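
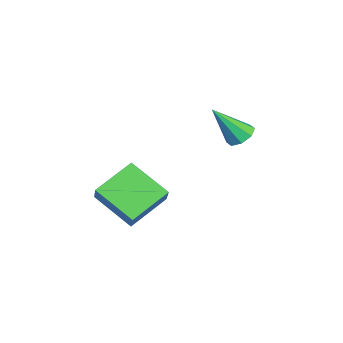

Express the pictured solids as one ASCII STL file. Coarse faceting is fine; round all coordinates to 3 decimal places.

solid 
facet normal -0.094 0.588 -0.803
outer loop
vertex -3.158 2.855 -1.128
vertex -3.641 2.444 -1.372
vertex -3.635 2.993 -0.971
endloop
endfacet
facet normal 0.400 0.544 0.737
outer loop
vertex -3.158 2.855 -1.128
vertex -3.635 2.993 -0.971
vertex -3.459 1.316 0.172
endloop
endfacet
facet normal -0.095 0.588 -0.803
outer loop
vertex -3.635 2.993 -0.971
vertex -3.641 2.444 -1.372
vertex -4.115 2.809 -1.049
endloop
endfacet
facet normal -0.325 0.509 0.797
outer loop
vertex -3.635 2.993 -0.971
vertex -4.115 2.809 -1.049
vertex -3.459 1.316 0.172
endloop
endfacet
facet normal -0.095 0.588 -0.804
outer loop
vertex -4.115 2.809 -1.049
vertex -3.641 2.444 -1.372
vertex -4.318 2.411 -1.316
endloop
endfacet
facet normal -0.841 0.069 0.536
outer loop
vertex -4.115 2.809 -1.049
vertex -4.318 2.411 -1.316
vertex -3.459 1.316 0.172
endloop
endfacet
facet normal -0.095 0.587 -0.804
outer loop
vertex -4.318 2.411 -1.316
vertex -3.641 2.444 -1.372
vertex -4.124 2.032 -1.616
endloop
endfacet
facet normal -0.848 -0.519 0.107
outer loop
vertex -4.318 2.411 -1.316
vertex -4.124 2.032 -1.616
vertex -3.459 1.316 0.172
endloop
endfacet
facet normal -0.094 0.586 -0.805
outer loop
vertex -4.124 2.032 -1.616
vertex -3.641 2.444 -1.372
vertex -3.647 1.894 -1.772
endloop
endfacet
facet normal -0.341 -0.910 -0.237
outer loop
vertex -4.124 2.032 -1.616
vertex -3.647 1.894 -1.772
vertex -3.459 1.316 0.172
endloop
endfacet
facet normal -0.094 0.586 -0.805
outer loop
vertex -3.647 1.894 -1.772
vertex -3.641 2.444 -1.372
vertex -3.166 2.078 -1.694
endloop
endfacet
facet normal 0.383 -0.875 -0.297
outer loop
vertex -3.647 1.894 -1.772
vertex -3.166 2.078 -1.694
vertex -3.459 1.316 0.172
endloop
endfacet
facet normal -0.094 0.586 -0.805
outer loop
vertex -3.166 2.078 -1.694
vertex -3.641 2.444 -1.372
vertex -2.964 2.477 -1.427
endloop
endfacet
facet normal 0.901 -0.433 -0.035
outer loop
vertex -3.166 2.078 -1.694
vertex -2.964 2.477 -1.427
vertex -3.459 1.316 0.172
endloop
endfacet
facet normal -0.094 0.588 -0.804
outer loop
vertex -2.964 2.477 -1.427
vertex -3.641 2.444 -1.372
vertex -3.158 2.855 -1.128
endloop
endfacet
facet normal 0.907 0.155 0.393
outer loop
vertex -2.964 2.477 -1.427
vertex -3.158 2.855 -1.128
vertex -3.459 1.316 0.172
endloop
endfacet
facet normal -0.561 0.693 0.452
outer loop
vertex -0.825 -1.766 -1.65
vertex 0.07 -1.662 -0.699
vertex 0.086 -0.369 -2.66
endloop
endfacet
facet normal -0.683 -0.080 -0.726
outer loop
vertex 1.13 -1.658 -3.501
vertex -0.825 -1.766 -1.65
vertex 0.086 -0.369 -2.66
endloop
endfacet
facet normal -0.561 0.693 0.452
outer loop
vertex 0.086 -0.369 -2.66
vertex 0.07 -1.662 -0.699
vertex 0.981 -0.265 -1.709
endloop
endfacet
facet normal 0.467 0.716 -0.518
outer loop
vertex 0.981 -0.265 -1.709
vertex 1.13 -1.658 -3.501
vertex 0.086 -0.369 -2.66
endloop
endfacet
facet normal -0.467 -0.716 0.518
outer loop
vertex -0.825 -1.766 -1.65
vertex 1.114 -2.951 -1.54
vertex 0.07 -1.662 -0.699
endloop
endfacet
facet normal -0.683 -0.080 -0.726
outer loop
vertex 0.219 -3.055 -2.491
vertex -0.825 -1.766 -1.65
vertex 1.13 -1.658 -3.501
endloop
endfacet
facet normal -0.467 -0.716 0.518
outer loop
vertex 0.219 -3.055 -2.491
vertex 1.114 -2.951 -1.54
vertex -0.825 -1.766 -1.65
endloop
endfacet
facet normal 0.683 0.080 0.726
outer loop
vertex 0.07 -1.662 -0.699
vertex 1.114 -2.951 -1.54
vertex 0.981 -0.265 -1.709
endloop
endfacet
facet normal 0.467 0.716 -0.518
outer loop
vertex 2.025 -1.554 -2.55
vertex 1.13 -1.658 -3.501
vertex 0.981 -0.265 -1.709
endloop
endfacet
facet normal 0.683 0.080 0.726
outer loop
vertex 0.981 -0.265 -1.709
vertex 1.114 -2.951 -1.54
vertex 2.025 -1.554 -2.55
endloop
endfacet
facet normal 0.561 -0.693 -0.452
outer loop
vertex 2.025 -1.554 -2.55
vertex 0.219 -3.055 -2.491
vertex 1.13 -1.658 -3.501
endloop
endfacet
facet normal 0.561 -0.693 -0.452
outer loop
vertex 1.114 -2.951 -1.54
vertex 0.219 -3.055 -2.491
vertex 2.025 -1.554 -2.55
endloop
endfacet

endsolid


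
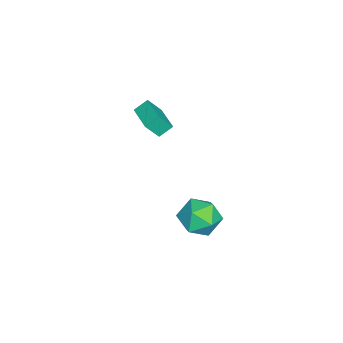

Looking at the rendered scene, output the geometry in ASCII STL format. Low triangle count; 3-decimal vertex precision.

solid 
facet normal 0.133 0.905 0.404
outer loop
vertex 2.179 4.431 0.086
vertex 2.251 3.926 1.194
vertex 3.26 4.076 0.525
endloop
endfacet
facet normal 0.395 0.881 -0.260
outer loop
vertex 2.179 4.431 0.086
vertex 3.26 4.076 0.525
vertex 2.974 3.86 -0.641
endloop
endfacet
facet normal -0.137 0.701 -0.700
outer loop
vertex 2.179 4.431 0.086
vertex 2.974 3.86 -0.641
vertex 1.788 3.577 -0.692
endloop
endfacet
facet normal -0.727 0.613 -0.308
outer loop
vertex 2.179 4.431 0.086
vertex 1.788 3.577 -0.692
vertex 1.342 3.618 0.443
endloop
endfacet
facet normal -0.559 0.740 0.374
outer loop
vertex 2.179 4.431 0.086
vertex 1.342 3.618 0.443
vertex 2.251 3.926 1.194
endloop
endfacet
facet normal 0.887 0.364 -0.285
outer loop
vertex 2.974 3.86 -0.641
vertex 3.26 4.076 0.525
vertex 3.538 3.002 0.017
endloop
endfacet
facet normal 0.463 0.404 0.789
outer loop
vertex 3.26 4.076 0.525
vertex 2.251 3.926 1.194
vertex 3.092 3.043 1.152
endloop
endfacet
facet normal -0.658 0.136 0.741
outer loop
vertex 2.251 3.926 1.194
vertex 1.342 3.618 0.443
vertex 1.906 2.76 1.101
endloop
endfacet
facet normal -0.929 -0.069 -0.363
outer loop
vertex 1.342 3.618 0.443
vertex 1.788 3.577 -0.692
vertex 1.62 2.544 -0.065
endloop
endfacet
facet normal 0.026 0.072 -0.997
outer loop
vertex 1.788 3.577 -0.692
vertex 2.974 3.86 -0.641
vertex 2.629 2.694 -0.734
endloop
endfacet
facet normal 0.727 -0.613 0.308
outer loop
vertex 2.701 2.189 0.374
vertex 3.538 3.002 0.017
vertex 3.092 3.043 1.152
endloop
endfacet
facet normal 0.137 -0.701 0.700
outer loop
vertex 2.701 2.189 0.374
vertex 3.092 3.043 1.152
vertex 1.906 2.76 1.101
endloop
endfacet
facet normal -0.395 -0.881 0.260
outer loop
vertex 2.701 2.189 0.374
vertex 1.906 2.76 1.101
vertex 1.62 2.544 -0.065
endloop
endfacet
facet normal -0.133 -0.905 -0.404
outer loop
vertex 2.701 2.189 0.374
vertex 1.62 2.544 -0.065
vertex 2.629 2.694 -0.734
endloop
endfacet
facet normal 0.559 -0.740 -0.374
outer loop
vertex 2.701 2.189 0.374
vertex 2.629 2.694 -0.734
vertex 3.538 3.002 0.017
endloop
endfacet
facet normal 0.929 0.069 0.363
outer loop
vertex 3.092 3.043 1.152
vertex 3.538 3.002 0.017
vertex 3.26 4.076 0.525
endloop
endfacet
facet normal -0.026 -0.072 0.997
outer loop
vertex 1.906 2.76 1.101
vertex 3.092 3.043 1.152
vertex 2.251 3.926 1.194
endloop
endfacet
facet normal -0.887 -0.364 0.285
outer loop
vertex 1.62 2.544 -0.065
vertex 1.906 2.76 1.101
vertex 1.342 3.618 0.443
endloop
endfacet
facet normal -0.463 -0.404 -0.789
outer loop
vertex 2.629 2.694 -0.734
vertex 1.62 2.544 -0.065
vertex 1.788 3.577 -0.692
endloop
endfacet
facet normal 0.658 -0.136 -0.741
outer loop
vertex 3.538 3.002 0.017
vertex 2.629 2.694 -0.734
vertex 2.974 3.86 -0.641
endloop
endfacet
facet normal -0.845 -0.533 -0.041
outer loop
vertex -4.523 -0.854 2.672
vertex -4.885 -0.202 1.657
vertex -4.095 -1.49 2.111
endloop
endfacet
facet normal 0.287 -0.518 0.806
outer loop
vertex -2.615 -0.558 2.183
vertex -4.523 -0.854 2.672
vertex -4.095 -1.49 2.111
endloop
endfacet
facet normal -0.845 -0.533 -0.041
outer loop
vertex -4.095 -1.49 2.111
vertex -4.885 -0.202 1.657
vertex -4.457 -0.837 1.096
endloop
endfacet
facet normal 0.450 -0.669 -0.591
outer loop
vertex -4.457 -0.837 1.096
vertex -2.615 -0.558 2.183
vertex -4.095 -1.49 2.111
endloop
endfacet
facet normal -0.450 0.670 0.591
outer loop
vertex -4.523 -0.854 2.672
vertex -3.405 0.73 1.729
vertex -4.885 -0.202 1.657
endloop
endfacet
facet normal 0.287 -0.518 0.806
outer loop
vertex -3.043 0.077 2.744
vertex -4.523 -0.854 2.672
vertex -2.615 -0.558 2.183
endloop
endfacet
facet normal -0.450 0.669 0.591
outer loop
vertex -3.043 0.077 2.744
vertex -3.405 0.73 1.729
vertex -4.523 -0.854 2.672
endloop
endfacet
facet normal -0.287 0.518 -0.806
outer loop
vertex -4.885 -0.202 1.657
vertex -3.405 0.73 1.729
vertex -4.457 -0.837 1.096
endloop
endfacet
facet normal 0.450 -0.670 -0.591
outer loop
vertex -2.977 0.094 1.168
vertex -2.615 -0.558 2.183
vertex -4.457 -0.837 1.096
endloop
endfacet
facet normal -0.287 0.518 -0.806
outer loop
vertex -4.457 -0.837 1.096
vertex -3.405 0.73 1.729
vertex -2.977 0.094 1.168
endloop
endfacet
facet normal 0.845 0.533 0.041
outer loop
vertex -2.977 0.094 1.168
vertex -3.043 0.077 2.744
vertex -2.615 -0.558 2.183
endloop
endfacet
facet normal 0.845 0.533 0.041
outer loop
vertex -3.405 0.73 1.729
vertex -3.043 0.077 2.744
vertex -2.977 0.094 1.168
endloop
endfacet

endsolid


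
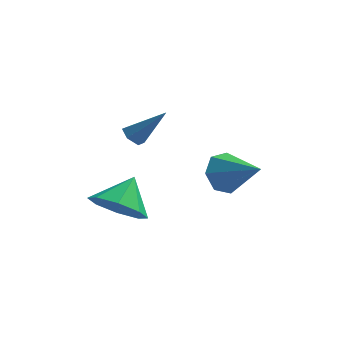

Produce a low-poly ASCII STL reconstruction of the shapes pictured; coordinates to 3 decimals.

solid 
facet normal -0.685 -0.019 -0.728
outer loop
vertex -2.899 -2.028 1.832
vertex -3.26 -2.086 2.173
vertex -3.122 -1.627 2.031
endloop
endfacet
facet normal 0.735 0.582 -0.349
outer loop
vertex -2.899 -2.028 1.832
vertex -3.122 -1.627 2.031
vertex -2.16 -2.054 3.347
endloop
endfacet
facet normal -0.683 -0.021 -0.730
outer loop
vertex -3.122 -1.627 2.031
vertex -3.26 -2.086 2.173
vertex -3.484 -1.686 2.371
endloop
endfacet
facet normal 0.081 0.964 0.254
outer loop
vertex -3.122 -1.627 2.031
vertex -3.484 -1.686 2.371
vertex -2.16 -2.054 3.347
endloop
endfacet
facet normal -0.683 -0.021 -0.730
outer loop
vertex -3.484 -1.686 2.371
vertex -3.26 -2.086 2.173
vertex -3.622 -2.145 2.513
endloop
endfacet
facet normal -0.475 0.387 0.790
outer loop
vertex -3.484 -1.686 2.371
vertex -3.622 -2.145 2.513
vertex -2.16 -2.054 3.347
endloop
endfacet
facet normal -0.683 -0.021 -0.730
outer loop
vertex -3.622 -2.145 2.513
vertex -3.26 -2.086 2.173
vertex -3.398 -2.545 2.315
endloop
endfacet
facet normal -0.379 -0.572 0.727
outer loop
vertex -3.622 -2.145 2.513
vertex -3.398 -2.545 2.315
vertex -2.16 -2.054 3.347
endloop
endfacet
facet normal -0.685 -0.019 -0.728
outer loop
vertex -3.398 -2.545 2.315
vertex -3.26 -2.086 2.173
vertex -3.037 -2.487 1.974
endloop
endfacet
facet normal 0.273 -0.954 0.127
outer loop
vertex -3.398 -2.545 2.315
vertex -3.037 -2.487 1.974
vertex -2.16 -2.054 3.347
endloop
endfacet
facet normal -0.685 -0.019 -0.728
outer loop
vertex -3.037 -2.487 1.974
vertex -3.26 -2.086 2.173
vertex -2.899 -2.028 1.832
endloop
endfacet
facet normal 0.830 -0.377 -0.411
outer loop
vertex -3.037 -2.487 1.974
vertex -2.899 -2.028 1.832
vertex -2.16 -2.054 3.347
endloop
endfacet
facet normal -0.299 -0.693 -0.656
outer loop
vertex -2.438 -4.562 -0.206
vertex -3.449 -4.435 0.121
vertex -2.835 -3.987 -0.632
endloop
endfacet
facet normal 0.844 0.533 -0.067
outer loop
vertex -2.438 -4.562 -0.206
vertex -2.835 -3.987 -0.632
vertex -3.031 -3.465 1.039
endloop
endfacet
facet normal -0.299 -0.693 -0.656
outer loop
vertex -2.835 -3.987 -0.632
vertex -3.449 -4.435 0.121
vertex -3.592 -3.674 -0.618
endloop
endfacet
facet normal 0.367 0.899 -0.238
outer loop
vertex -2.835 -3.987 -0.632
vertex -3.592 -3.674 -0.618
vertex -3.031 -3.465 1.039
endloop
endfacet
facet normal -0.299 -0.693 -0.656
outer loop
vertex -3.592 -3.674 -0.618
vertex -3.449 -4.435 0.121
vertex -4.265 -3.807 -0.171
endloop
endfacet
facet normal -0.224 0.974 -0.047
outer loop
vertex -3.592 -3.674 -0.618
vertex -4.265 -3.807 -0.171
vertex -3.031 -3.465 1.039
endloop
endfacet
facet normal -0.299 -0.693 -0.656
outer loop
vertex -4.265 -3.807 -0.171
vertex -3.449 -4.435 0.121
vertex -4.46 -4.308 0.447
endloop
endfacet
facet normal -0.583 0.711 0.393
outer loop
vertex -4.265 -3.807 -0.171
vertex -4.46 -4.308 0.447
vertex -3.031 -3.465 1.039
endloop
endfacet
facet normal -0.299 -0.693 -0.656
outer loop
vertex -4.46 -4.308 0.447
vertex -3.449 -4.435 0.121
vertex -4.063 -4.883 0.874
endloop
endfacet
facet normal -0.499 0.267 0.824
outer loop
vertex -4.46 -4.308 0.447
vertex -4.063 -4.883 0.874
vertex -3.031 -3.465 1.039
endloop
endfacet
facet normal -0.299 -0.693 -0.656
outer loop
vertex -4.063 -4.883 0.874
vertex -3.449 -4.435 0.121
vertex -3.306 -5.196 0.86
endloop
endfacet
facet normal -0.023 -0.099 0.995
outer loop
vertex -4.063 -4.883 0.874
vertex -3.306 -5.196 0.86
vertex -3.031 -3.465 1.039
endloop
endfacet
facet normal -0.300 -0.693 -0.656
outer loop
vertex -3.306 -5.196 0.86
vertex -3.449 -4.435 0.121
vertex -2.633 -5.063 0.412
endloop
endfacet
facet normal 0.569 -0.174 0.804
outer loop
vertex -3.306 -5.196 0.86
vertex -2.633 -5.063 0.412
vertex -3.031 -3.465 1.039
endloop
endfacet
facet normal -0.299 -0.693 -0.656
outer loop
vertex -2.633 -5.063 0.412
vertex -3.449 -4.435 0.121
vertex -2.438 -4.562 -0.206
endloop
endfacet
facet normal 0.927 0.088 0.364
outer loop
vertex -2.633 -5.063 0.412
vertex -2.438 -4.562 -0.206
vertex -3.031 -3.465 1.039
endloop
endfacet
facet normal -0.722 0.502 -0.475
outer loop
vertex 0.351 -1.322 -0.288
vertex -0.24 -1.626 0.289
vertex 0.242 -0.891 0.333
endloop
endfacet
facet normal 0.913 0.393 -0.113
outer loop
vertex 0.351 -1.322 -0.288
vertex 0.242 -0.891 0.333
vertex 1.04 -2.514 1.131
endloop
endfacet
facet normal -0.723 0.502 -0.475
outer loop
vertex 0.242 -0.891 0.333
vertex -0.24 -1.626 0.289
vertex -0.23 -1.014 0.921
endloop
endfacet
facet normal 0.578 0.571 0.583
outer loop
vertex 0.242 -0.891 0.333
vertex -0.23 -1.014 0.921
vertex 1.04 -2.514 1.131
endloop
endfacet
facet normal -0.723 0.502 -0.475
outer loop
vertex -0.23 -1.014 0.921
vertex -0.24 -1.626 0.289
vertex -0.709 -1.598 1.033
endloop
endfacet
facet normal 0.031 0.164 0.986
outer loop
vertex -0.23 -1.014 0.921
vertex -0.709 -1.598 1.033
vertex 1.04 -2.514 1.131
endloop
endfacet
facet normal -0.723 0.502 -0.475
outer loop
vertex -0.709 -1.598 1.033
vertex -0.24 -1.626 0.289
vertex -0.835 -2.203 0.585
endloop
endfacet
facet normal -0.317 -0.521 0.793
outer loop
vertex -0.709 -1.598 1.033
vertex -0.835 -2.203 0.585
vertex 1.04 -2.514 1.131
endloop
endfacet
facet normal -0.723 0.501 -0.476
outer loop
vertex -0.835 -2.203 0.585
vertex -0.24 -1.626 0.289
vertex -0.512 -2.374 -0.086
endloop
endfacet
facet normal -0.204 -0.968 0.149
outer loop
vertex -0.835 -2.203 0.585
vertex -0.512 -2.374 -0.086
vertex 1.04 -2.514 1.131
endloop
endfacet
facet normal -0.723 0.501 -0.475
outer loop
vertex -0.512 -2.374 -0.086
vertex -0.24 -1.626 0.289
vertex 0.015 -1.982 -0.474
endloop
endfacet
facet normal 0.286 -0.840 -0.461
outer loop
vertex -0.512 -2.374 -0.086
vertex 0.015 -1.982 -0.474
vertex 1.04 -2.514 1.131
endloop
endfacet
facet normal -0.722 0.502 -0.476
outer loop
vertex 0.015 -1.982 -0.474
vertex -0.24 -1.626 0.289
vertex 0.351 -1.322 -0.288
endloop
endfacet
facet normal 0.782 -0.235 -0.577
outer loop
vertex 0.015 -1.982 -0.474
vertex 0.351 -1.322 -0.288
vertex 1.04 -2.514 1.131
endloop
endfacet

endsolid


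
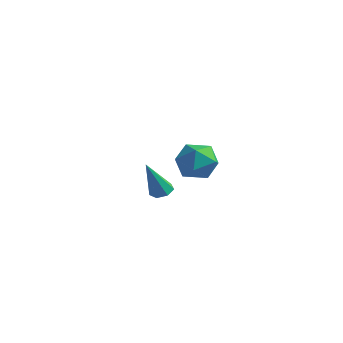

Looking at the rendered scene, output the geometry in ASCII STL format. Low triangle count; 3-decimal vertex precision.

solid 
facet normal -0.773 0.488 -0.406
outer loop
vertex -2.561 3.979 -2.266
vertex -3.319 3.388 -1.533
vertex -2.838 4.441 -1.184
endloop
endfacet
facet normal -0.181 0.887 -0.425
outer loop
vertex -2.561 3.979 -2.266
vertex -2.838 4.441 -1.184
vertex -1.698 4.482 -1.585
endloop
endfacet
facet normal 0.315 0.527 -0.789
outer loop
vertex -2.561 3.979 -2.266
vertex -1.698 4.482 -1.585
vertex -1.475 3.455 -2.182
endloop
endfacet
facet normal 0.032 -0.094 -0.995
outer loop
vertex -2.561 3.979 -2.266
vertex -1.475 3.455 -2.182
vertex -2.476 2.778 -2.15
endloop
endfacet
facet normal -0.641 -0.119 -0.758
outer loop
vertex -2.561 3.979 -2.266
vertex -2.476 2.778 -2.15
vertex -3.319 3.388 -1.533
endloop
endfacet
facet normal 0.051 0.968 0.245
outer loop
vertex -1.698 4.482 -1.585
vertex -2.838 4.441 -1.184
vertex -1.924 4.202 -0.43
endloop
endfacet
facet normal -0.906 0.322 0.275
outer loop
vertex -2.838 4.441 -1.184
vertex -3.319 3.388 -1.533
vertex -2.925 3.525 -0.398
endloop
endfacet
facet normal -0.692 -0.658 -0.295
outer loop
vertex -3.319 3.388 -1.533
vertex -2.476 2.778 -2.15
vertex -2.702 2.498 -0.995
endloop
endfacet
facet normal 0.397 -0.619 -0.678
outer loop
vertex -2.476 2.778 -2.15
vertex -1.475 3.455 -2.182
vertex -1.562 2.539 -1.396
endloop
endfacet
facet normal 0.856 0.386 -0.344
outer loop
vertex -1.475 3.455 -2.182
vertex -1.698 4.482 -1.585
vertex -1.081 3.592 -1.047
endloop
endfacet
facet normal -0.032 0.094 0.995
outer loop
vertex -1.839 3.001 -0.314
vertex -1.924 4.202 -0.43
vertex -2.925 3.525 -0.398
endloop
endfacet
facet normal -0.315 -0.527 0.789
outer loop
vertex -1.839 3.001 -0.314
vertex -2.925 3.525 -0.398
vertex -2.702 2.498 -0.995
endloop
endfacet
facet normal 0.181 -0.887 0.425
outer loop
vertex -1.839 3.001 -0.314
vertex -2.702 2.498 -0.995
vertex -1.562 2.539 -1.396
endloop
endfacet
facet normal 0.773 -0.488 0.406
outer loop
vertex -1.839 3.001 -0.314
vertex -1.562 2.539 -1.396
vertex -1.081 3.592 -1.047
endloop
endfacet
facet normal 0.641 0.119 0.758
outer loop
vertex -1.839 3.001 -0.314
vertex -1.081 3.592 -1.047
vertex -1.924 4.202 -0.43
endloop
endfacet
facet normal -0.397 0.619 0.678
outer loop
vertex -2.925 3.525 -0.398
vertex -1.924 4.202 -0.43
vertex -2.838 4.441 -1.184
endloop
endfacet
facet normal -0.856 -0.386 0.344
outer loop
vertex -2.702 2.498 -0.995
vertex -2.925 3.525 -0.398
vertex -3.319 3.388 -1.533
endloop
endfacet
facet normal -0.051 -0.968 -0.245
outer loop
vertex -1.562 2.539 -1.396
vertex -2.702 2.498 -0.995
vertex -2.476 2.778 -2.15
endloop
endfacet
facet normal 0.906 -0.322 -0.275
outer loop
vertex -1.081 3.592 -1.047
vertex -1.562 2.539 -1.396
vertex -1.475 3.455 -2.182
endloop
endfacet
facet normal 0.692 0.658 0.295
outer loop
vertex -1.924 4.202 -0.43
vertex -1.081 3.592 -1.047
vertex -1.698 4.482 -1.585
endloop
endfacet
facet normal 0.057 0.430 -0.901
outer loop
vertex 1.396 -2.53 -0.439
vertex 0.849 -2.319 -0.373
vertex 1.361 -2.069 -0.221
endloop
endfacet
facet normal 0.950 -0.072 0.305
outer loop
vertex 1.396 -2.53 -0.439
vertex 1.361 -2.069 -0.221
vertex 0.731 -3.201 1.473
endloop
endfacet
facet normal 0.057 0.430 -0.901
outer loop
vertex 1.361 -2.069 -0.221
vertex 0.849 -2.319 -0.373
vertex 0.941 -1.795 -0.117
endloop
endfacet
facet normal 0.537 0.596 0.598
outer loop
vertex 1.361 -2.069 -0.221
vertex 0.941 -1.795 -0.117
vertex 0.731 -3.201 1.473
endloop
endfacet
facet normal 0.058 0.430 -0.901
outer loop
vertex 0.941 -1.795 -0.117
vertex 0.849 -2.319 -0.373
vertex 0.452 -1.916 -0.206
endloop
endfacet
facet normal -0.293 0.735 0.611
outer loop
vertex 0.941 -1.795 -0.117
vertex 0.452 -1.916 -0.206
vertex 0.731 -3.201 1.473
endloop
endfacet
facet normal 0.058 0.431 -0.901
outer loop
vertex 0.452 -1.916 -0.206
vertex 0.849 -2.319 -0.373
vertex 0.262 -2.34 -0.421
endloop
endfacet
facet normal -0.912 0.239 0.334
outer loop
vertex 0.452 -1.916 -0.206
vertex 0.262 -2.34 -0.421
vertex 0.731 -3.201 1.473
endloop
endfacet
facet normal 0.058 0.431 -0.900
outer loop
vertex 0.262 -2.34 -0.421
vertex 0.849 -2.319 -0.373
vertex 0.514 -2.748 -0.6
endloop
endfacet
facet normal -0.855 -0.518 -0.024
outer loop
vertex 0.262 -2.34 -0.421
vertex 0.514 -2.748 -0.6
vertex 0.731 -3.201 1.473
endloop
endfacet
facet normal 0.058 0.431 -0.900
outer loop
vertex 0.514 -2.748 -0.6
vertex 0.849 -2.319 -0.373
vertex 1.019 -2.833 -0.608
endloop
endfacet
facet normal -0.166 -0.967 -0.194
outer loop
vertex 0.514 -2.748 -0.6
vertex 1.019 -2.833 -0.608
vertex 0.731 -3.201 1.473
endloop
endfacet
facet normal 0.058 0.431 -0.901
outer loop
vertex 1.019 -2.833 -0.608
vertex 0.849 -2.319 -0.373
vertex 1.396 -2.53 -0.439
endloop
endfacet
facet normal 0.639 -0.768 -0.047
outer loop
vertex 1.019 -2.833 -0.608
vertex 1.396 -2.53 -0.439
vertex 0.731 -3.201 1.473
endloop
endfacet

endsolid


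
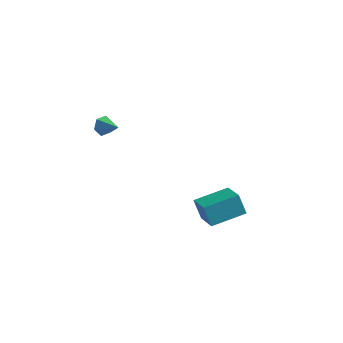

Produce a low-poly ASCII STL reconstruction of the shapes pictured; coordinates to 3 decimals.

solid 
facet normal -0.779 -0.605 -0.164
outer loop
vertex 2.668 -1.734 -2.574
vertex 1.867 -0.477 -3.412
vertex 3.131 -2.073 -3.524
endloop
endfacet
facet normal 0.468 -0.735 0.490
outer loop
vertex 4.533 -0.983 -3.228
vertex 2.668 -1.734 -2.574
vertex 3.131 -2.073 -3.524
endloop
endfacet
facet normal -0.779 -0.605 -0.164
outer loop
vertex 3.131 -2.073 -3.524
vertex 1.867 -0.477 -3.412
vertex 2.331 -0.816 -4.362
endloop
endfacet
facet normal 0.418 -0.305 -0.856
outer loop
vertex 2.331 -0.816 -4.362
vertex 4.533 -0.983 -3.228
vertex 3.131 -2.073 -3.524
endloop
endfacet
facet normal -0.418 0.305 0.856
outer loop
vertex 2.668 -1.734 -2.574
vertex 3.269 0.613 -3.116
vertex 1.867 -0.477 -3.412
endloop
endfacet
facet normal 0.468 -0.735 0.491
outer loop
vertex 4.069 -0.644 -2.278
vertex 2.668 -1.734 -2.574
vertex 4.533 -0.983 -3.228
endloop
endfacet
facet normal -0.418 0.305 0.856
outer loop
vertex 4.069 -0.644 -2.278
vertex 3.269 0.613 -3.116
vertex 2.668 -1.734 -2.574
endloop
endfacet
facet normal -0.468 0.735 -0.491
outer loop
vertex 1.867 -0.477 -3.412
vertex 3.269 0.613 -3.116
vertex 2.331 -0.816 -4.362
endloop
endfacet
facet normal 0.418 -0.304 -0.856
outer loop
vertex 3.732 0.274 -4.066
vertex 4.533 -0.983 -3.228
vertex 2.331 -0.816 -4.362
endloop
endfacet
facet normal -0.468 0.735 -0.490
outer loop
vertex 2.331 -0.816 -4.362
vertex 3.269 0.613 -3.116
vertex 3.732 0.274 -4.066
endloop
endfacet
facet normal 0.779 0.606 0.164
outer loop
vertex 3.732 0.274 -4.066
vertex 4.069 -0.644 -2.278
vertex 4.533 -0.983 -3.228
endloop
endfacet
facet normal 0.779 0.605 0.164
outer loop
vertex 3.269 0.613 -3.116
vertex 4.069 -0.644 -2.278
vertex 3.732 0.274 -4.066
endloop
endfacet
facet normal -0.782 0.430 -0.452
outer loop
vertex -1.613 -2.136 2.428
vertex -1.912 -2.198 2.886
vertex -1.616 -1.74 2.81
endloop
endfacet
facet normal 0.886 0.325 -0.330
outer loop
vertex -1.613 -2.136 2.428
vertex -1.616 -1.74 2.81
vertex -1.068 -2.662 3.374
endloop
endfacet
facet normal -0.782 0.430 -0.452
outer loop
vertex -1.616 -1.74 2.81
vertex -1.912 -2.198 2.886
vertex -1.915 -1.802 3.268
endloop
endfacet
facet normal 0.596 0.646 0.477
outer loop
vertex -1.616 -1.74 2.81
vertex -1.915 -1.802 3.268
vertex -1.068 -2.662 3.374
endloop
endfacet
facet normal -0.781 0.431 -0.453
outer loop
vertex -1.915 -1.802 3.268
vertex -1.912 -2.198 2.886
vertex -2.211 -2.26 3.343
endloop
endfacet
facet normal 0.025 0.146 0.989
outer loop
vertex -1.915 -1.802 3.268
vertex -2.211 -2.26 3.343
vertex -1.068 -2.662 3.374
endloop
endfacet
facet normal -0.781 0.430 -0.453
outer loop
vertex -2.211 -2.26 3.343
vertex -1.912 -2.198 2.886
vertex -2.207 -2.655 2.961
endloop
endfacet
facet normal -0.256 -0.673 0.694
outer loop
vertex -2.211 -2.26 3.343
vertex -2.207 -2.655 2.961
vertex -1.068 -2.662 3.374
endloop
endfacet
facet normal -0.781 0.430 -0.453
outer loop
vertex -2.207 -2.655 2.961
vertex -1.912 -2.198 2.886
vertex -1.908 -2.593 2.504
endloop
endfacet
facet normal 0.035 -0.993 -0.112
outer loop
vertex -2.207 -2.655 2.961
vertex -1.908 -2.593 2.504
vertex -1.068 -2.662 3.374
endloop
endfacet
facet normal -0.782 0.429 -0.452
outer loop
vertex -1.908 -2.593 2.504
vertex -1.912 -2.198 2.886
vertex -1.613 -2.136 2.428
endloop
endfacet
facet normal 0.605 -0.494 -0.624
outer loop
vertex -1.908 -2.593 2.504
vertex -1.613 -2.136 2.428
vertex -1.068 -2.662 3.374
endloop
endfacet

endsolid


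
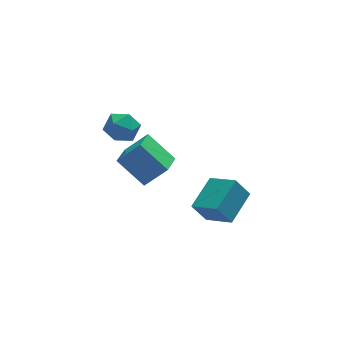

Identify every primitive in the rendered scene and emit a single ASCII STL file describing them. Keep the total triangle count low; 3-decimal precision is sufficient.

solid 
facet normal -0.504 0.595 0.627
outer loop
vertex -3.546 0.562 1.77
vertex -2.696 1.772 1.305
vertex -4.727 0.903 0.497
endloop
endfacet
facet normal -0.549 -0.780 0.300
outer loop
vertex -3.664 -0.352 -0.825
vertex -3.546 0.562 1.77
vertex -4.727 0.903 0.497
endloop
endfacet
facet normal -0.504 0.595 0.627
outer loop
vertex -4.727 0.903 0.497
vertex -2.696 1.772 1.305
vertex -3.877 2.113 0.032
endloop
endfacet
facet normal -0.667 0.192 -0.719
outer loop
vertex -3.877 2.113 0.032
vertex -3.664 -0.352 -0.825
vertex -4.727 0.903 0.497
endloop
endfacet
facet normal 0.667 -0.192 0.719
outer loop
vertex -3.546 0.562 1.77
vertex -1.633 0.517 -0.017
vertex -2.696 1.772 1.305
endloop
endfacet
facet normal -0.549 -0.780 0.300
outer loop
vertex -2.483 -0.693 0.448
vertex -3.546 0.562 1.77
vertex -3.664 -0.352 -0.825
endloop
endfacet
facet normal 0.667 -0.192 0.719
outer loop
vertex -2.483 -0.693 0.448
vertex -1.633 0.517 -0.017
vertex -3.546 0.562 1.77
endloop
endfacet
facet normal 0.549 0.780 -0.300
outer loop
vertex -2.696 1.772 1.305
vertex -1.633 0.517 -0.017
vertex -3.877 2.113 0.032
endloop
endfacet
facet normal -0.667 0.192 -0.719
outer loop
vertex -2.814 0.858 -1.29
vertex -3.664 -0.352 -0.825
vertex -3.877 2.113 0.032
endloop
endfacet
facet normal 0.549 0.780 -0.300
outer loop
vertex -3.877 2.113 0.032
vertex -1.633 0.517 -0.017
vertex -2.814 0.858 -1.29
endloop
endfacet
facet normal 0.504 -0.595 -0.627
outer loop
vertex -2.814 0.858 -1.29
vertex -2.483 -0.693 0.448
vertex -3.664 -0.352 -0.825
endloop
endfacet
facet normal 0.504 -0.595 -0.627
outer loop
vertex -1.633 0.517 -0.017
vertex -2.483 -0.693 0.448
vertex -2.814 0.858 -1.29
endloop
endfacet
facet normal -0.515 0.187 0.837
outer loop
vertex -1.095 -4.164 -0.038
vertex 0.416 -2.852 0.6
vertex -1.952 -2.769 -0.877
endloop
endfacet
facet normal -0.719 -0.625 -0.304
outer loop
vertex -1.236 -3.028 -2.04
vertex -1.095 -4.164 -0.038
vertex -1.952 -2.769 -0.877
endloop
endfacet
facet normal -0.515 0.187 0.837
outer loop
vertex -1.952 -2.769 -0.877
vertex 0.416 -2.852 0.6
vertex -0.441 -1.457 -0.239
endloop
endfacet
facet normal -0.466 0.758 -0.456
outer loop
vertex -0.441 -1.457 -0.239
vertex -1.236 -3.028 -2.04
vertex -1.952 -2.769 -0.877
endloop
endfacet
facet normal 0.466 -0.758 0.456
outer loop
vertex -1.095 -4.164 -0.038
vertex 1.132 -3.111 -0.563
vertex 0.416 -2.852 0.6
endloop
endfacet
facet normal -0.719 -0.625 -0.304
outer loop
vertex -0.379 -4.423 -1.201
vertex -1.095 -4.164 -0.038
vertex -1.236 -3.028 -2.04
endloop
endfacet
facet normal 0.466 -0.758 0.456
outer loop
vertex -0.379 -4.423 -1.201
vertex 1.132 -3.111 -0.563
vertex -1.095 -4.164 -0.038
endloop
endfacet
facet normal 0.719 0.625 0.304
outer loop
vertex 0.416 -2.852 0.6
vertex 1.132 -3.111 -0.563
vertex -0.441 -1.457 -0.239
endloop
endfacet
facet normal -0.466 0.758 -0.456
outer loop
vertex 0.275 -1.716 -1.402
vertex -1.236 -3.028 -2.04
vertex -0.441 -1.457 -0.239
endloop
endfacet
facet normal 0.719 0.625 0.304
outer loop
vertex -0.441 -1.457 -0.239
vertex 1.132 -3.111 -0.563
vertex 0.275 -1.716 -1.402
endloop
endfacet
facet normal 0.515 -0.187 -0.837
outer loop
vertex 0.275 -1.716 -1.402
vertex -0.379 -4.423 -1.201
vertex -1.236 -3.028 -2.04
endloop
endfacet
facet normal 0.515 -0.187 -0.837
outer loop
vertex 1.132 -3.111 -0.563
vertex -0.379 -4.423 -1.201
vertex 0.275 -1.716 -1.402
endloop
endfacet
facet normal -0.192 0.195 0.962
outer loop
vertex -3.945 4.152 1.342
vertex -4.152 3.102 1.513
vertex -3.146 3.483 1.637
endloop
endfacet
facet normal 0.288 0.653 0.701
outer loop
vertex -3.945 4.152 1.342
vertex -3.146 3.483 1.637
vertex -2.973 4.229 0.871
endloop
endfacet
facet normal -0.008 0.989 0.145
outer loop
vertex -3.945 4.152 1.342
vertex -2.973 4.229 0.871
vertex -3.872 4.309 0.273
endloop
endfacet
facet normal -0.671 0.739 0.063
outer loop
vertex -3.945 4.152 1.342
vertex -3.872 4.309 0.273
vertex -4.601 3.613 0.67
endloop
endfacet
facet normal -0.785 0.247 0.568
outer loop
vertex -3.945 4.152 1.342
vertex -4.601 3.613 0.67
vertex -4.152 3.102 1.513
endloop
endfacet
facet normal 0.844 0.276 0.460
outer loop
vertex -2.973 4.229 0.871
vertex -3.146 3.483 1.637
vertex -2.579 3.227 0.75
endloop
endfacet
facet normal 0.068 -0.466 0.882
outer loop
vertex -3.146 3.483 1.637
vertex -4.152 3.102 1.513
vertex -3.308 2.531 1.147
endloop
endfacet
facet normal -0.892 -0.380 0.245
outer loop
vertex -4.152 3.102 1.513
vertex -4.601 3.613 0.67
vertex -4.207 2.611 0.549
endloop
endfacet
facet normal -0.708 0.415 -0.572
outer loop
vertex -4.601 3.613 0.67
vertex -3.872 4.309 0.273
vertex -4.034 3.357 -0.217
endloop
endfacet
facet normal 0.365 0.821 -0.439
outer loop
vertex -3.872 4.309 0.273
vertex -2.973 4.229 0.871
vertex -3.028 3.738 -0.093
endloop
endfacet
facet normal 0.671 -0.739 -0.063
outer loop
vertex -3.235 2.688 0.078
vertex -2.579 3.227 0.75
vertex -3.308 2.531 1.147
endloop
endfacet
facet normal 0.008 -0.989 -0.145
outer loop
vertex -3.235 2.688 0.078
vertex -3.308 2.531 1.147
vertex -4.207 2.611 0.549
endloop
endfacet
facet normal -0.288 -0.653 -0.701
outer loop
vertex -3.235 2.688 0.078
vertex -4.207 2.611 0.549
vertex -4.034 3.357 -0.217
endloop
endfacet
facet normal 0.192 -0.195 -0.962
outer loop
vertex -3.235 2.688 0.078
vertex -4.034 3.357 -0.217
vertex -3.028 3.738 -0.093
endloop
endfacet
facet normal 0.785 -0.247 -0.568
outer loop
vertex -3.235 2.688 0.078
vertex -3.028 3.738 -0.093
vertex -2.579 3.227 0.75
endloop
endfacet
facet normal 0.708 -0.415 0.572
outer loop
vertex -3.308 2.531 1.147
vertex -2.579 3.227 0.75
vertex -3.146 3.483 1.637
endloop
endfacet
facet normal -0.365 -0.821 0.439
outer loop
vertex -4.207 2.611 0.549
vertex -3.308 2.531 1.147
vertex -4.152 3.102 1.513
endloop
endfacet
facet normal -0.844 -0.276 -0.460
outer loop
vertex -4.034 3.357 -0.217
vertex -4.207 2.611 0.549
vertex -4.601 3.613 0.67
endloop
endfacet
facet normal -0.068 0.466 -0.882
outer loop
vertex -3.028 3.738 -0.093
vertex -4.034 3.357 -0.217
vertex -3.872 4.309 0.273
endloop
endfacet
facet normal 0.892 0.380 -0.245
outer loop
vertex -2.579 3.227 0.75
vertex -3.028 3.738 -0.093
vertex -2.973 4.229 0.871
endloop
endfacet

endsolid


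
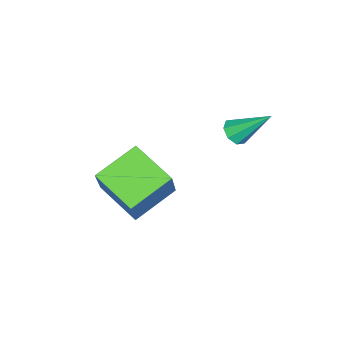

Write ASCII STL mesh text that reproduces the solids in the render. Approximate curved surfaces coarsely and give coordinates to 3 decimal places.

solid 
facet normal -0.494 -0.189 -0.849
outer loop
vertex -2.095 -2.378 -3.207
vertex -3.666 -1.608 -2.465
vertex -1.576 -0.661 -3.891
endloop
endfacet
facet normal 0.827 -0.405 -0.390
outer loop
vertex -0.614 -0.292 -2.235
vertex -2.095 -2.378 -3.207
vertex -1.576 -0.661 -3.891
endloop
endfacet
facet normal -0.494 -0.189 -0.849
outer loop
vertex -1.576 -0.661 -3.891
vertex -3.666 -1.608 -2.465
vertex -3.147 0.109 -3.149
endloop
endfacet
facet normal 0.270 0.894 -0.356
outer loop
vertex -3.147 0.109 -3.149
vertex -0.614 -0.292 -2.235
vertex -1.576 -0.661 -3.891
endloop
endfacet
facet normal -0.270 -0.894 0.356
outer loop
vertex -2.095 -2.378 -3.207
vertex -2.704 -1.239 -0.809
vertex -3.666 -1.608 -2.465
endloop
endfacet
facet normal 0.827 -0.405 -0.390
outer loop
vertex -1.133 -2.009 -1.551
vertex -2.095 -2.378 -3.207
vertex -0.614 -0.292 -2.235
endloop
endfacet
facet normal -0.270 -0.894 0.356
outer loop
vertex -1.133 -2.009 -1.551
vertex -2.704 -1.239 -0.809
vertex -2.095 -2.378 -3.207
endloop
endfacet
facet normal -0.827 0.405 0.390
outer loop
vertex -3.666 -1.608 -2.465
vertex -2.704 -1.239 -0.809
vertex -3.147 0.109 -3.149
endloop
endfacet
facet normal 0.270 0.894 -0.356
outer loop
vertex -2.185 0.478 -1.493
vertex -0.614 -0.292 -2.235
vertex -3.147 0.109 -3.149
endloop
endfacet
facet normal -0.827 0.405 0.390
outer loop
vertex -3.147 0.109 -3.149
vertex -2.704 -1.239 -0.809
vertex -2.185 0.478 -1.493
endloop
endfacet
facet normal 0.494 0.189 0.849
outer loop
vertex -2.185 0.478 -1.493
vertex -1.133 -2.009 -1.551
vertex -0.614 -0.292 -2.235
endloop
endfacet
facet normal 0.494 0.189 0.849
outer loop
vertex -2.704 -1.239 -0.809
vertex -1.133 -2.009 -1.551
vertex -2.185 0.478 -1.493
endloop
endfacet
facet normal 0.124 -0.709 -0.695
outer loop
vertex -3.031 2.19 0.815
vertex -3.591 2.196 0.709
vertex -3.139 2.476 0.504
endloop
endfacet
facet normal 0.885 0.452 0.109
outer loop
vertex -3.031 2.19 0.815
vertex -3.139 2.476 0.504
vertex -3.809 3.444 1.931
endloop
endfacet
facet normal 0.124 -0.709 -0.695
outer loop
vertex -3.139 2.476 0.504
vertex -3.591 2.196 0.709
vertex -3.512 2.598 0.313
endloop
endfacet
facet normal 0.448 0.823 -0.348
outer loop
vertex -3.139 2.476 0.504
vertex -3.512 2.598 0.313
vertex -3.809 3.444 1.931
endloop
endfacet
facet normal 0.123 -0.709 -0.695
outer loop
vertex -3.512 2.598 0.313
vertex -3.591 2.196 0.709
vertex -3.931 2.485 0.354
endloop
endfacet
facet normal -0.272 0.831 -0.485
outer loop
vertex -3.512 2.598 0.313
vertex -3.931 2.485 0.354
vertex -3.809 3.444 1.931
endloop
endfacet
facet normal 0.124 -0.708 -0.695
outer loop
vertex -3.931 2.485 0.354
vertex -3.591 2.196 0.709
vertex -4.151 2.202 0.603
endloop
endfacet
facet normal -0.854 0.471 -0.220
outer loop
vertex -3.931 2.485 0.354
vertex -4.151 2.202 0.603
vertex -3.809 3.444 1.931
endloop
endfacet
facet normal 0.124 -0.709 -0.695
outer loop
vertex -4.151 2.202 0.603
vertex -3.591 2.196 0.709
vertex -4.043 1.916 0.914
endloop
endfacet
facet normal -0.956 -0.046 0.289
outer loop
vertex -4.151 2.202 0.603
vertex -4.043 1.916 0.914
vertex -3.809 3.444 1.931
endloop
endfacet
facet normal 0.124 -0.709 -0.694
outer loop
vertex -4.043 1.916 0.914
vertex -3.591 2.196 0.709
vertex -3.671 1.794 1.105
endloop
endfacet
facet normal -0.520 -0.417 0.746
outer loop
vertex -4.043 1.916 0.914
vertex -3.671 1.794 1.105
vertex -3.809 3.444 1.931
endloop
endfacet
facet normal 0.125 -0.709 -0.694
outer loop
vertex -3.671 1.794 1.105
vertex -3.591 2.196 0.709
vertex -3.251 1.908 1.064
endloop
endfacet
facet normal 0.201 -0.425 0.883
outer loop
vertex -3.671 1.794 1.105
vertex -3.251 1.908 1.064
vertex -3.809 3.444 1.931
endloop
endfacet
facet normal 0.124 -0.709 -0.694
outer loop
vertex -3.251 1.908 1.064
vertex -3.591 2.196 0.709
vertex -3.031 2.19 0.815
endloop
endfacet
facet normal 0.783 -0.065 0.619
outer loop
vertex -3.251 1.908 1.064
vertex -3.031 2.19 0.815
vertex -3.809 3.444 1.931
endloop
endfacet

endsolid


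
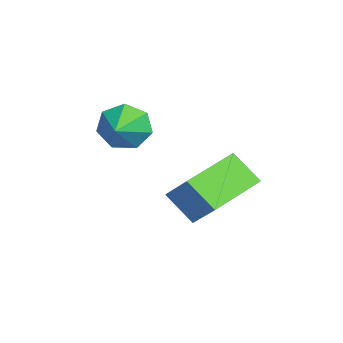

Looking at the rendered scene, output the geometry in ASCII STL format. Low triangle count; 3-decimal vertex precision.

solid 
facet normal -0.733 0.655 0.183
outer loop
vertex 0.888 -1.055 -0.987
vertex 1.31 -0.37 -1.751
vertex 0.194 -1.591 -1.85
endloop
endfacet
facet normal -0.379 -0.618 0.689
outer loop
vertex 1.47 -2.73 -2.169
vertex 0.888 -1.055 -0.987
vertex 0.194 -1.591 -1.85
endloop
endfacet
facet normal -0.733 0.655 0.183
outer loop
vertex 0.194 -1.591 -1.85
vertex 1.31 -0.37 -1.751
vertex 0.616 -0.905 -2.615
endloop
endfacet
facet normal -0.564 -0.435 -0.702
outer loop
vertex 0.616 -0.905 -2.615
vertex 1.47 -2.73 -2.169
vertex 0.194 -1.591 -1.85
endloop
endfacet
facet normal 0.564 0.435 0.702
outer loop
vertex 0.888 -1.055 -0.987
vertex 2.586 -1.509 -2.07
vertex 1.31 -0.37 -1.751
endloop
endfacet
facet normal -0.380 -0.618 0.688
outer loop
vertex 2.164 -2.195 -1.305
vertex 0.888 -1.055 -0.987
vertex 1.47 -2.73 -2.169
endloop
endfacet
facet normal 0.564 0.436 0.702
outer loop
vertex 2.164 -2.195 -1.305
vertex 2.586 -1.509 -2.07
vertex 0.888 -1.055 -0.987
endloop
endfacet
facet normal 0.380 0.618 -0.688
outer loop
vertex 1.31 -0.37 -1.751
vertex 2.586 -1.509 -2.07
vertex 0.616 -0.905 -2.615
endloop
endfacet
facet normal -0.564 -0.435 -0.702
outer loop
vertex 1.892 -2.045 -2.933
vertex 1.47 -2.73 -2.169
vertex 0.616 -0.905 -2.615
endloop
endfacet
facet normal 0.380 0.617 -0.689
outer loop
vertex 0.616 -0.905 -2.615
vertex 2.586 -1.509 -2.07
vertex 1.892 -2.045 -2.933
endloop
endfacet
facet normal 0.733 -0.655 -0.183
outer loop
vertex 1.892 -2.045 -2.933
vertex 2.164 -2.195 -1.305
vertex 1.47 -2.73 -2.169
endloop
endfacet
facet normal 0.733 -0.655 -0.183
outer loop
vertex 2.586 -1.509 -2.07
vertex 2.164 -2.195 -1.305
vertex 1.892 -2.045 -2.933
endloop
endfacet
facet normal -0.931 0.180 -0.318
outer loop
vertex -0.866 -3.524 -1.741
vertex -1.147 -3.852 -1.104
vertex -0.964 -3.114 -1.222
endloop
endfacet
facet normal 0.782 0.552 -0.288
outer loop
vertex -0.866 -3.524 -1.741
vertex -0.964 -3.114 -1.222
vertex -0.133 -4.048 -0.756
endloop
endfacet
facet normal -0.930 0.179 -0.320
outer loop
vertex -0.964 -3.114 -1.222
vertex -1.147 -3.852 -1.104
vertex -1.201 -3.26 -0.615
endloop
endfacet
facet normal 0.578 0.713 0.397
outer loop
vertex -0.964 -3.114 -1.222
vertex -1.201 -3.26 -0.615
vertex -0.133 -4.048 -0.756
endloop
endfacet
facet normal -0.930 0.179 -0.320
outer loop
vertex -1.201 -3.26 -0.615
vertex -1.147 -3.852 -1.104
vertex -1.397 -3.852 -0.376
endloop
endfacet
facet normal 0.315 0.264 0.912
outer loop
vertex -1.201 -3.26 -0.615
vertex -1.397 -3.852 -0.376
vertex -0.133 -4.048 -0.756
endloop
endfacet
facet normal -0.930 0.179 -0.320
outer loop
vertex -1.397 -3.852 -0.376
vertex -1.147 -3.852 -1.104
vertex -1.405 -4.444 -0.685
endloop
endfacet
facet normal 0.191 -0.456 0.869
outer loop
vertex -1.397 -3.852 -0.376
vertex -1.405 -4.444 -0.685
vertex -0.133 -4.048 -0.756
endloop
endfacet
facet normal -0.930 0.179 -0.320
outer loop
vertex -1.405 -4.444 -0.685
vertex -1.147 -3.852 -1.104
vertex -1.219 -4.591 -1.309
endloop
endfacet
facet normal 0.299 -0.905 0.302
outer loop
vertex -1.405 -4.444 -0.685
vertex -1.219 -4.591 -1.309
vertex -0.133 -4.048 -0.756
endloop
endfacet
facet normal -0.931 0.179 -0.318
outer loop
vertex -1.219 -4.591 -1.309
vertex -1.147 -3.852 -1.104
vertex -0.979 -4.181 -1.78
endloop
endfacet
facet normal 0.558 -0.745 -0.364
outer loop
vertex -1.219 -4.591 -1.309
vertex -0.979 -4.181 -1.78
vertex -0.133 -4.048 -0.756
endloop
endfacet
facet normal -0.931 0.179 -0.318
outer loop
vertex -0.979 -4.181 -1.78
vertex -1.147 -3.852 -1.104
vertex -0.866 -3.524 -1.741
endloop
endfacet
facet normal 0.773 -0.096 -0.627
outer loop
vertex -0.979 -4.181 -1.78
vertex -0.866 -3.524 -1.741
vertex -0.133 -4.048 -0.756
endloop
endfacet

endsolid


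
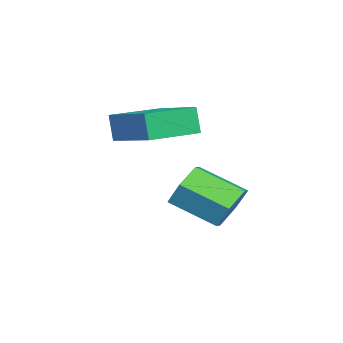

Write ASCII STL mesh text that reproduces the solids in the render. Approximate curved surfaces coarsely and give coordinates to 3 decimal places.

solid 
facet normal 0.126 0.879 -0.459
outer loop
vertex 1.556 -0.279 -2.878
vertex 0.844 0.096 -2.355
vertex 1.747 0.135 -2.033
endloop
endfacet
facet normal 0.972 -0.202 -0.121
outer loop
vertex 1.556 -0.279 -2.878
vertex 1.747 0.135 -2.033
vertex 1.329 -1.871 -2.048
endloop
endfacet
facet normal 0.972 -0.202 -0.121
outer loop
vertex 1.329 -1.871 -2.048
vertex 1.747 0.135 -2.033
vertex 1.52 -1.457 -1.203
endloop
endfacet
facet normal -0.126 -0.879 0.459
outer loop
vertex 1.329 -1.871 -2.048
vertex 1.52 -1.457 -1.203
vertex 0.616 -1.496 -1.525
endloop
endfacet
facet normal 0.126 0.879 -0.459
outer loop
vertex 1.747 0.135 -2.033
vertex 0.844 0.096 -2.355
vertex 1.035 0.51 -1.51
endloop
endfacet
facet normal 0.659 0.272 0.702
outer loop
vertex 1.747 0.135 -2.033
vertex 1.035 0.51 -1.51
vertex 1.52 -1.457 -1.203
endloop
endfacet
facet normal 0.658 0.272 0.702
outer loop
vertex 1.52 -1.457 -1.203
vertex 1.035 0.51 -1.51
vertex 0.807 -1.083 -0.68
endloop
endfacet
facet normal -0.125 -0.880 0.458
outer loop
vertex 1.52 -1.457 -1.203
vertex 0.807 -1.083 -0.68
vertex 0.616 -1.496 -1.525
endloop
endfacet
facet normal 0.126 0.879 -0.459
outer loop
vertex 1.035 0.51 -1.51
vertex 0.844 0.096 -2.355
vertex 0.131 0.471 -1.832
endloop
endfacet
facet normal -0.314 0.474 0.823
outer loop
vertex 1.035 0.51 -1.51
vertex 0.131 0.471 -1.832
vertex 0.807 -1.083 -0.68
endloop
endfacet
facet normal -0.313 0.474 0.823
outer loop
vertex 0.807 -1.083 -0.68
vertex 0.131 0.471 -1.832
vertex -0.096 -1.121 -1.002
endloop
endfacet
facet normal -0.126 -0.880 0.459
outer loop
vertex 0.807 -1.083 -0.68
vertex -0.096 -1.121 -1.002
vertex 0.616 -1.496 -1.525
endloop
endfacet
facet normal 0.126 0.879 -0.459
outer loop
vertex 0.131 0.471 -1.832
vertex 0.844 0.096 -2.355
vertex -0.06 0.057 -2.677
endloop
endfacet
facet normal -0.972 0.202 0.121
outer loop
vertex 0.131 0.471 -1.832
vertex -0.06 0.057 -2.677
vertex -0.096 -1.121 -1.002
endloop
endfacet
facet normal -0.972 0.202 0.121
outer loop
vertex -0.096 -1.121 -1.002
vertex -0.06 0.057 -2.677
vertex -0.287 -1.535 -1.847
endloop
endfacet
facet normal -0.126 -0.879 0.459
outer loop
vertex -0.096 -1.121 -1.002
vertex -0.287 -1.535 -1.847
vertex 0.616 -1.496 -1.525
endloop
endfacet
facet normal 0.125 0.880 -0.458
outer loop
vertex -0.06 0.057 -2.677
vertex 0.844 0.096 -2.355
vertex 0.653 -0.317 -3.2
endloop
endfacet
facet normal -0.658 -0.272 -0.702
outer loop
vertex -0.06 0.057 -2.677
vertex 0.653 -0.317 -3.2
vertex -0.287 -1.535 -1.847
endloop
endfacet
facet normal -0.659 -0.271 -0.702
outer loop
vertex -0.287 -1.535 -1.847
vertex 0.653 -0.317 -3.2
vertex 0.425 -1.91 -2.37
endloop
endfacet
facet normal -0.126 -0.879 0.459
outer loop
vertex -0.287 -1.535 -1.847
vertex 0.425 -1.91 -2.37
vertex 0.616 -1.496 -1.525
endloop
endfacet
facet normal 0.126 0.880 -0.459
outer loop
vertex 0.653 -0.317 -3.2
vertex 0.844 0.096 -2.355
vertex 1.556 -0.279 -2.878
endloop
endfacet
facet normal 0.313 -0.474 -0.823
outer loop
vertex 0.653 -0.317 -3.2
vertex 1.556 -0.279 -2.878
vertex 0.425 -1.91 -2.37
endloop
endfacet
facet normal 0.314 -0.474 -0.823
outer loop
vertex 0.425 -1.91 -2.37
vertex 1.556 -0.279 -2.878
vertex 1.329 -1.871 -2.048
endloop
endfacet
facet normal -0.126 -0.879 0.459
outer loop
vertex 0.425 -1.91 -2.37
vertex 1.329 -1.871 -2.048
vertex 0.616 -1.496 -1.525
endloop
endfacet
facet normal -0.717 0.696 -0.031
outer loop
vertex -0.347 -2.455 1.384
vertex 1.006 -1.035 1.945
vertex -0.123 -2.269 0.375
endloop
endfacet
facet normal -0.663 -0.696 -0.276
outer loop
vertex 1.254 -3.605 0.435
vertex -0.347 -2.455 1.384
vertex -0.123 -2.269 0.375
endloop
endfacet
facet normal -0.718 0.696 -0.030
outer loop
vertex -0.123 -2.269 0.375
vertex 1.006 -1.035 1.945
vertex 1.229 -0.849 0.937
endloop
endfacet
facet normal 0.214 0.177 -0.961
outer loop
vertex 1.229 -0.849 0.937
vertex 1.254 -3.605 0.435
vertex -0.123 -2.269 0.375
endloop
endfacet
facet normal -0.213 -0.177 0.961
outer loop
vertex -0.347 -2.455 1.384
vertex 2.383 -2.371 2.005
vertex 1.006 -1.035 1.945
endloop
endfacet
facet normal -0.663 -0.696 -0.275
outer loop
vertex 1.031 -3.791 1.443
vertex -0.347 -2.455 1.384
vertex 1.254 -3.605 0.435
endloop
endfacet
facet normal -0.213 -0.177 0.961
outer loop
vertex 1.031 -3.791 1.443
vertex 2.383 -2.371 2.005
vertex -0.347 -2.455 1.384
endloop
endfacet
facet normal 0.663 0.696 0.275
outer loop
vertex 1.006 -1.035 1.945
vertex 2.383 -2.371 2.005
vertex 1.229 -0.849 0.937
endloop
endfacet
facet normal 0.213 0.177 -0.961
outer loop
vertex 2.607 -2.185 0.996
vertex 1.254 -3.605 0.435
vertex 1.229 -0.849 0.937
endloop
endfacet
facet normal 0.663 0.696 0.276
outer loop
vertex 1.229 -0.849 0.937
vertex 2.383 -2.371 2.005
vertex 2.607 -2.185 0.996
endloop
endfacet
facet normal 0.718 -0.696 0.030
outer loop
vertex 2.607 -2.185 0.996
vertex 1.031 -3.791 1.443
vertex 1.254 -3.605 0.435
endloop
endfacet
facet normal 0.718 -0.696 0.031
outer loop
vertex 2.383 -2.371 2.005
vertex 1.031 -3.791 1.443
vertex 2.607 -2.185 0.996
endloop
endfacet

endsolid


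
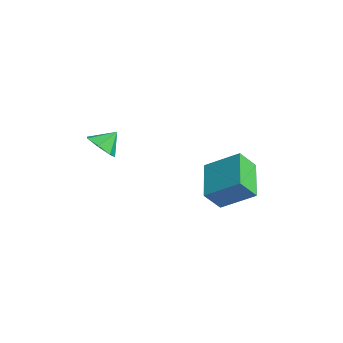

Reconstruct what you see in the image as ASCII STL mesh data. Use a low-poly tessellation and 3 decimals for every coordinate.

solid 
facet normal -0.831 0.443 0.335
outer loop
vertex 2.32 1.813 -2.77
vertex 3.253 2.877 -1.864
vertex 2.35 2.523 -3.635
endloop
endfacet
facet normal -0.556 -0.633 -0.539
outer loop
vertex 3.887 1.703 -4.256
vertex 2.32 1.813 -2.77
vertex 2.35 2.523 -3.635
endloop
endfacet
facet normal -0.831 0.443 0.335
outer loop
vertex 2.35 2.523 -3.635
vertex 3.253 2.877 -1.864
vertex 3.282 3.587 -2.73
endloop
endfacet
facet normal 0.026 0.634 -0.773
outer loop
vertex 3.282 3.587 -2.73
vertex 3.887 1.703 -4.256
vertex 2.35 2.523 -3.635
endloop
endfacet
facet normal -0.026 -0.635 0.772
outer loop
vertex 2.32 1.813 -2.77
vertex 4.79 2.057 -2.485
vertex 3.253 2.877 -1.864
endloop
endfacet
facet normal -0.555 -0.634 -0.538
outer loop
vertex 3.858 0.993 -3.39
vertex 2.32 1.813 -2.77
vertex 3.887 1.703 -4.256
endloop
endfacet
facet normal -0.027 -0.634 0.773
outer loop
vertex 3.858 0.993 -3.39
vertex 4.79 2.057 -2.485
vertex 2.32 1.813 -2.77
endloop
endfacet
facet normal 0.556 0.634 0.538
outer loop
vertex 3.253 2.877 -1.864
vertex 4.79 2.057 -2.485
vertex 3.282 3.587 -2.73
endloop
endfacet
facet normal 0.027 0.634 -0.773
outer loop
vertex 4.82 2.767 -3.35
vertex 3.887 1.703 -4.256
vertex 3.282 3.587 -2.73
endloop
endfacet
facet normal 0.555 0.633 0.539
outer loop
vertex 3.282 3.587 -2.73
vertex 4.79 2.057 -2.485
vertex 4.82 2.767 -3.35
endloop
endfacet
facet normal 0.831 -0.443 -0.336
outer loop
vertex 4.82 2.767 -3.35
vertex 3.858 0.993 -3.39
vertex 3.887 1.703 -4.256
endloop
endfacet
facet normal 0.831 -0.443 -0.335
outer loop
vertex 4.79 2.057 -2.485
vertex 3.858 0.993 -3.39
vertex 4.82 2.767 -3.35
endloop
endfacet
facet normal 0.010 -0.750 -0.662
outer loop
vertex -0.25 -1.036 -2.766
vertex -1.025 -1.095 -2.711
vertex -0.604 -0.657 -3.201
endloop
endfacet
facet normal 0.692 0.719 0.064
outer loop
vertex -0.25 -1.036 -2.766
vertex -0.604 -0.657 -3.201
vertex -1.035 -0.345 -2.049
endloop
endfacet
facet normal 0.008 -0.749 -0.662
outer loop
vertex -0.604 -0.657 -3.201
vertex -1.025 -1.095 -2.711
vertex -1.276 -0.607 -3.266
endloop
endfacet
facet normal 0.094 0.969 -0.227
outer loop
vertex -0.604 -0.657 -3.201
vertex -1.276 -0.607 -3.266
vertex -1.035 -0.345 -2.049
endloop
endfacet
facet normal 0.010 -0.749 -0.663
outer loop
vertex -1.276 -0.607 -3.266
vertex -1.025 -1.095 -2.711
vertex -1.759 -0.925 -2.914
endloop
endfacet
facet normal -0.579 0.813 -0.060
outer loop
vertex -1.276 -0.607 -3.266
vertex -1.759 -0.925 -2.914
vertex -1.035 -0.345 -2.049
endloop
endfacet
facet normal 0.009 -0.750 -0.662
outer loop
vertex -1.759 -0.925 -2.914
vertex -1.025 -1.095 -2.711
vertex -1.69 -1.37 -2.409
endloop
endfacet
facet normal -0.819 0.370 0.438
outer loop
vertex -1.759 -0.925 -2.914
vertex -1.69 -1.37 -2.409
vertex -1.035 -0.345 -2.049
endloop
endfacet
facet normal 0.010 -0.750 -0.662
outer loop
vertex -1.69 -1.37 -2.409
vertex -1.025 -1.095 -2.711
vertex -1.12 -1.608 -2.131
endloop
endfacet
facet normal -0.448 -0.028 0.894
outer loop
vertex -1.69 -1.37 -2.409
vertex -1.12 -1.608 -2.131
vertex -1.035 -0.345 -2.049
endloop
endfacet
facet normal 0.008 -0.750 -0.662
outer loop
vertex -1.12 -1.608 -2.131
vertex -1.025 -1.095 -2.711
vertex -0.479 -1.46 -2.291
endloop
endfacet
facet normal 0.259 -0.080 0.963
outer loop
vertex -1.12 -1.608 -2.131
vertex -0.479 -1.46 -2.291
vertex -1.035 -0.345 -2.049
endloop
endfacet
facet normal 0.010 -0.748 -0.663
outer loop
vertex -0.479 -1.46 -2.291
vertex -1.025 -1.095 -2.711
vertex -0.25 -1.036 -2.766
endloop
endfacet
facet normal 0.764 0.252 0.594
outer loop
vertex -0.479 -1.46 -2.291
vertex -0.25 -1.036 -2.766
vertex -1.035 -0.345 -2.049
endloop
endfacet

endsolid


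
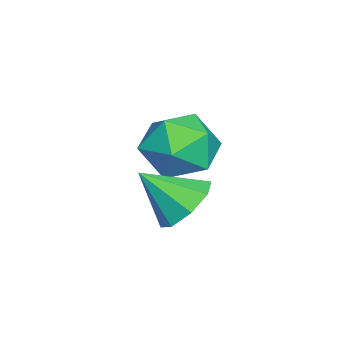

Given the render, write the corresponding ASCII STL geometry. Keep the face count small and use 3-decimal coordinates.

solid 
facet normal -0.874 0.453 0.173
outer loop
vertex 1.28 3.298 1.284
vertex 0.761 2.363 1.11
vertex 1.092 2.621 2.109
endloop
endfacet
facet normal -0.351 0.762 0.545
outer loop
vertex 1.28 3.298 1.284
vertex 1.092 2.621 2.109
vertex 2.049 3.121 2.026
endloop
endfacet
facet normal 0.146 0.986 0.084
outer loop
vertex 1.28 3.298 1.284
vertex 2.049 3.121 2.026
vertex 2.31 3.172 0.976
endloop
endfacet
facet normal -0.072 0.815 -0.574
outer loop
vertex 1.28 3.298 1.284
vertex 2.31 3.172 0.976
vertex 1.514 2.703 0.41
endloop
endfacet
facet normal -0.703 0.487 -0.519
outer loop
vertex 1.28 3.298 1.284
vertex 1.514 2.703 0.41
vertex 0.761 2.363 1.11
endloop
endfacet
facet normal -0.055 0.264 0.963
outer loop
vertex 2.049 3.121 2.026
vertex 1.092 2.621 2.109
vertex 2.006 2.077 2.31
endloop
endfacet
facet normal -0.903 -0.235 0.360
outer loop
vertex 1.092 2.621 2.109
vertex 0.761 2.363 1.11
vertex 1.21 1.608 1.744
endloop
endfacet
facet normal -0.625 -0.181 -0.760
outer loop
vertex 0.761 2.363 1.11
vertex 1.514 2.703 0.41
vertex 1.471 1.659 0.694
endloop
endfacet
facet normal 0.396 0.352 -0.848
outer loop
vertex 1.514 2.703 0.41
vertex 2.31 3.172 0.976
vertex 2.428 2.159 0.611
endloop
endfacet
facet normal 0.748 0.627 0.216
outer loop
vertex 2.31 3.172 0.976
vertex 2.049 3.121 2.026
vertex 2.759 2.417 1.61
endloop
endfacet
facet normal 0.072 -0.815 0.574
outer loop
vertex 2.24 1.482 1.436
vertex 2.006 2.077 2.31
vertex 1.21 1.608 1.744
endloop
endfacet
facet normal -0.146 -0.986 -0.084
outer loop
vertex 2.24 1.482 1.436
vertex 1.21 1.608 1.744
vertex 1.471 1.659 0.694
endloop
endfacet
facet normal 0.351 -0.762 -0.545
outer loop
vertex 2.24 1.482 1.436
vertex 1.471 1.659 0.694
vertex 2.428 2.159 0.611
endloop
endfacet
facet normal 0.874 -0.453 -0.173
outer loop
vertex 2.24 1.482 1.436
vertex 2.428 2.159 0.611
vertex 2.759 2.417 1.61
endloop
endfacet
facet normal 0.703 -0.487 0.519
outer loop
vertex 2.24 1.482 1.436
vertex 2.759 2.417 1.61
vertex 2.006 2.077 2.31
endloop
endfacet
facet normal -0.396 -0.352 0.848
outer loop
vertex 1.21 1.608 1.744
vertex 2.006 2.077 2.31
vertex 1.092 2.621 2.109
endloop
endfacet
facet normal -0.748 -0.627 -0.216
outer loop
vertex 1.471 1.659 0.694
vertex 1.21 1.608 1.744
vertex 0.761 2.363 1.11
endloop
endfacet
facet normal 0.055 -0.264 -0.963
outer loop
vertex 2.428 2.159 0.611
vertex 1.471 1.659 0.694
vertex 1.514 2.703 0.41
endloop
endfacet
facet normal 0.903 0.235 -0.360
outer loop
vertex 2.759 2.417 1.61
vertex 2.428 2.159 0.611
vertex 2.31 3.172 0.976
endloop
endfacet
facet normal 0.625 0.181 0.760
outer loop
vertex 2.006 2.077 2.31
vertex 2.759 2.417 1.61
vertex 2.049 3.121 2.026
endloop
endfacet
facet normal -0.059 0.744 -0.665
outer loop
vertex 4.615 2.808 0.422
vertex 3.807 2.966 0.671
vertex 4.583 3.245 0.914
endloop
endfacet
facet normal 0.902 -0.292 0.318
outer loop
vertex 4.615 2.808 0.422
vertex 4.583 3.245 0.914
vertex 3.893 1.894 1.629
endloop
endfacet
facet normal -0.059 0.744 -0.665
outer loop
vertex 4.583 3.245 0.914
vertex 3.807 2.966 0.671
vertex 4.096 3.518 1.263
endloop
endfacet
facet normal 0.616 0.099 0.782
outer loop
vertex 4.583 3.245 0.914
vertex 4.096 3.518 1.263
vertex 3.893 1.894 1.629
endloop
endfacet
facet normal -0.059 0.744 -0.665
outer loop
vertex 4.096 3.518 1.263
vertex 3.807 2.966 0.671
vertex 3.44 3.468 1.265
endloop
endfacet
facet normal -0.014 0.221 0.975
outer loop
vertex 4.096 3.518 1.263
vertex 3.44 3.468 1.265
vertex 3.893 1.894 1.629
endloop
endfacet
facet normal -0.060 0.744 -0.666
outer loop
vertex 3.44 3.468 1.265
vertex 3.807 2.966 0.671
vertex 2.999 3.123 0.919
endloop
endfacet
facet normal -0.619 0.003 0.785
outer loop
vertex 3.44 3.468 1.265
vertex 2.999 3.123 0.919
vertex 3.893 1.894 1.629
endloop
endfacet
facet normal -0.060 0.744 -0.666
outer loop
vertex 2.999 3.123 0.919
vertex 3.807 2.966 0.671
vertex 3.031 2.686 0.428
endloop
endfacet
facet normal -0.844 -0.427 0.325
outer loop
vertex 2.999 3.123 0.919
vertex 3.031 2.686 0.428
vertex 3.893 1.894 1.629
endloop
endfacet
facet normal -0.060 0.744 -0.666
outer loop
vertex 3.031 2.686 0.428
vertex 3.807 2.966 0.671
vertex 3.517 2.413 0.079
endloop
endfacet
facet normal -0.559 -0.818 -0.138
outer loop
vertex 3.031 2.686 0.428
vertex 3.517 2.413 0.079
vertex 3.893 1.894 1.629
endloop
endfacet
facet normal -0.060 0.744 -0.666
outer loop
vertex 3.517 2.413 0.079
vertex 3.807 2.966 0.671
vertex 4.174 2.464 0.077
endloop
endfacet
facet normal 0.072 -0.940 -0.332
outer loop
vertex 3.517 2.413 0.079
vertex 4.174 2.464 0.077
vertex 3.893 1.894 1.629
endloop
endfacet
facet normal -0.060 0.744 -0.666
outer loop
vertex 4.174 2.464 0.077
vertex 3.807 2.966 0.671
vertex 4.615 2.808 0.422
endloop
endfacet
facet normal 0.676 -0.723 -0.143
outer loop
vertex 4.174 2.464 0.077
vertex 4.615 2.808 0.422
vertex 3.893 1.894 1.629
endloop
endfacet

endsolid


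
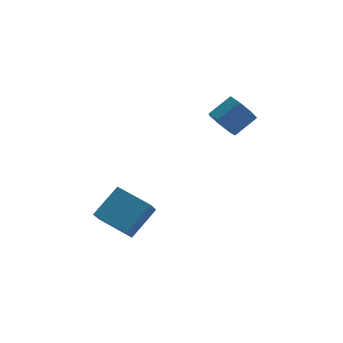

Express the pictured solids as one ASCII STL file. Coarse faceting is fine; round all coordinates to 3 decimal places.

solid 
facet normal -0.773 0.569 0.280
outer loop
vertex -3.378 -0.332 0.072
vertex -3.086 0.566 -0.947
vertex -4.671 -1.43 -1.265
endloop
endfacet
facet normal -0.210 -0.646 0.734
outer loop
vertex -2.994 -2.666 -1.873
vertex -3.378 -0.332 0.072
vertex -4.671 -1.43 -1.265
endloop
endfacet
facet normal -0.773 0.569 0.280
outer loop
vertex -4.671 -1.43 -1.265
vertex -3.086 0.566 -0.947
vertex -4.379 -0.532 -2.284
endloop
endfacet
facet normal -0.599 -0.508 -0.619
outer loop
vertex -4.379 -0.532 -2.284
vertex -2.994 -2.666 -1.873
vertex -4.671 -1.43 -1.265
endloop
endfacet
facet normal 0.599 0.508 0.619
outer loop
vertex -3.378 -0.332 0.072
vertex -1.409 -0.67 -1.555
vertex -3.086 0.566 -0.947
endloop
endfacet
facet normal -0.210 -0.646 0.734
outer loop
vertex -1.701 -1.568 -0.536
vertex -3.378 -0.332 0.072
vertex -2.994 -2.666 -1.873
endloop
endfacet
facet normal 0.599 0.508 0.619
outer loop
vertex -1.701 -1.568 -0.536
vertex -1.409 -0.67 -1.555
vertex -3.378 -0.332 0.072
endloop
endfacet
facet normal 0.210 0.646 -0.734
outer loop
vertex -3.086 0.566 -0.947
vertex -1.409 -0.67 -1.555
vertex -4.379 -0.532 -2.284
endloop
endfacet
facet normal -0.599 -0.508 -0.619
outer loop
vertex -2.702 -1.768 -2.892
vertex -2.994 -2.666 -1.873
vertex -4.379 -0.532 -2.284
endloop
endfacet
facet normal 0.210 0.646 -0.734
outer loop
vertex -4.379 -0.532 -2.284
vertex -1.409 -0.67 -1.555
vertex -2.702 -1.768 -2.892
endloop
endfacet
facet normal 0.773 -0.569 -0.280
outer loop
vertex -2.702 -1.768 -2.892
vertex -1.701 -1.568 -0.536
vertex -2.994 -2.666 -1.873
endloop
endfacet
facet normal 0.773 -0.569 -0.280
outer loop
vertex -1.409 -0.67 -1.555
vertex -1.701 -1.568 -0.536
vertex -2.702 -1.768 -2.892
endloop
endfacet
facet normal -0.731 -0.382 -0.566
outer loop
vertex 2.699 2.759 2.005
vertex 2.191 2.486 2.846
vertex 2.135 3.362 2.326
endloop
endfacet
facet normal 0.246 0.625 -0.741
outer loop
vertex 2.699 2.759 2.005
vertex 2.135 3.362 2.326
vertex 3.897 3.386 2.932
endloop
endfacet
facet normal 0.246 0.625 -0.741
outer loop
vertex 3.897 3.386 2.932
vertex 2.135 3.362 2.326
vertex 3.334 3.989 3.253
endloop
endfacet
facet normal 0.731 0.382 0.565
outer loop
vertex 3.897 3.386 2.932
vertex 3.334 3.989 3.253
vertex 3.389 3.114 3.774
endloop
endfacet
facet normal -0.731 -0.382 -0.565
outer loop
vertex 2.135 3.362 2.326
vertex 2.191 2.486 2.846
vertex 1.614 3.305 3.039
endloop
endfacet
facet normal -0.344 0.922 -0.178
outer loop
vertex 2.135 3.362 2.326
vertex 1.614 3.305 3.039
vertex 3.334 3.989 3.253
endloop
endfacet
facet normal -0.344 0.922 -0.178
outer loop
vertex 3.334 3.989 3.253
vertex 1.614 3.305 3.039
vertex 2.812 3.932 3.966
endloop
endfacet
facet normal 0.731 0.383 0.565
outer loop
vertex 3.334 3.989 3.253
vertex 2.812 3.932 3.966
vertex 3.389 3.114 3.774
endloop
endfacet
facet normal -0.731 -0.382 -0.566
outer loop
vertex 1.614 3.305 3.039
vertex 2.191 2.486 2.846
vertex 1.526 2.632 3.607
endloop
endfacet
facet normal -0.675 0.525 0.518
outer loop
vertex 1.614 3.305 3.039
vertex 1.526 2.632 3.607
vertex 2.812 3.932 3.966
endloop
endfacet
facet normal -0.675 0.525 0.518
outer loop
vertex 2.812 3.932 3.966
vertex 1.526 2.632 3.607
vertex 2.725 3.259 4.534
endloop
endfacet
facet normal 0.731 0.383 0.565
outer loop
vertex 2.812 3.932 3.966
vertex 2.725 3.259 4.534
vertex 3.389 3.114 3.774
endloop
endfacet
facet normal -0.731 -0.383 -0.565
outer loop
vertex 1.526 2.632 3.607
vertex 2.191 2.486 2.846
vertex 1.94 1.849 3.602
endloop
endfacet
facet normal -0.497 -0.268 0.825
outer loop
vertex 1.526 2.632 3.607
vertex 1.94 1.849 3.602
vertex 2.725 3.259 4.534
endloop
endfacet
facet normal -0.498 -0.268 0.825
outer loop
vertex 2.725 3.259 4.534
vertex 1.94 1.849 3.602
vertex 3.138 2.476 4.529
endloop
endfacet
facet normal 0.731 0.382 0.566
outer loop
vertex 2.725 3.259 4.534
vertex 3.138 2.476 4.529
vertex 3.389 3.114 3.774
endloop
endfacet
facet normal -0.731 -0.383 -0.565
outer loop
vertex 1.94 1.849 3.602
vertex 2.191 2.486 2.846
vertex 2.542 1.546 3.029
endloop
endfacet
facet normal 0.054 -0.858 0.511
outer loop
vertex 1.94 1.849 3.602
vertex 2.542 1.546 3.029
vertex 3.138 2.476 4.529
endloop
endfacet
facet normal 0.054 -0.858 0.511
outer loop
vertex 3.138 2.476 4.529
vertex 2.542 1.546 3.029
vertex 3.74 2.173 3.956
endloop
endfacet
facet normal 0.731 0.382 0.566
outer loop
vertex 3.138 2.476 4.529
vertex 3.74 2.173 3.956
vertex 3.389 3.114 3.774
endloop
endfacet
facet normal -0.731 -0.383 -0.565
outer loop
vertex 2.542 1.546 3.029
vertex 2.191 2.486 2.846
vertex 2.88 1.951 2.318
endloop
endfacet
facet normal 0.566 -0.803 -0.188
outer loop
vertex 2.542 1.546 3.029
vertex 2.88 1.951 2.318
vertex 3.74 2.173 3.956
endloop
endfacet
facet normal 0.566 -0.803 -0.188
outer loop
vertex 3.74 2.173 3.956
vertex 2.88 1.951 2.318
vertex 4.078 2.578 3.245
endloop
endfacet
facet normal 0.731 0.382 0.565
outer loop
vertex 3.74 2.173 3.956
vertex 4.078 2.578 3.245
vertex 3.389 3.114 3.774
endloop
endfacet
facet normal -0.731 -0.383 -0.566
outer loop
vertex 2.88 1.951 2.318
vertex 2.191 2.486 2.846
vertex 2.699 2.759 2.005
endloop
endfacet
facet normal 0.651 -0.143 -0.745
outer loop
vertex 2.88 1.951 2.318
vertex 2.699 2.759 2.005
vertex 4.078 2.578 3.245
endloop
endfacet
facet normal 0.651 -0.143 -0.745
outer loop
vertex 4.078 2.578 3.245
vertex 2.699 2.759 2.005
vertex 3.897 3.386 2.932
endloop
endfacet
facet normal 0.731 0.383 0.565
outer loop
vertex 4.078 2.578 3.245
vertex 3.897 3.386 2.932
vertex 3.389 3.114 3.774
endloop
endfacet

endsolid


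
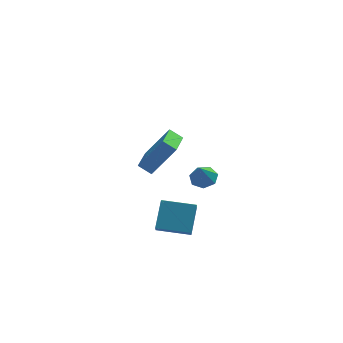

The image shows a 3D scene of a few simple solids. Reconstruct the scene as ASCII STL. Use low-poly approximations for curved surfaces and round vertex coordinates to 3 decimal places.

solid 
facet normal -0.968 0.231 0.103
outer loop
vertex -4.231 -2.088 -2.59
vertex -4.16 -1.521 -3.192
vertex -4.616 -3.21 -3.694
endloop
endfacet
facet normal -0.085 -0.684 0.725
outer loop
vertex -2.98 -3.599 -3.868
vertex -4.231 -2.088 -2.59
vertex -4.616 -3.21 -3.694
endloop
endfacet
facet normal -0.968 0.231 0.102
outer loop
vertex -4.616 -3.21 -3.694
vertex -4.16 -1.521 -3.192
vertex -4.544 -2.642 -4.296
endloop
endfacet
facet normal -0.237 -0.692 -0.682
outer loop
vertex -4.544 -2.642 -4.296
vertex -2.98 -3.599 -3.868
vertex -4.616 -3.21 -3.694
endloop
endfacet
facet normal 0.237 0.693 0.681
outer loop
vertex -4.231 -2.088 -2.59
vertex -2.524 -1.91 -3.366
vertex -4.16 -1.521 -3.192
endloop
endfacet
facet normal -0.086 -0.684 0.724
outer loop
vertex -2.596 -2.478 -2.764
vertex -4.231 -2.088 -2.59
vertex -2.98 -3.599 -3.868
endloop
endfacet
facet normal 0.238 0.692 0.681
outer loop
vertex -2.596 -2.478 -2.764
vertex -2.524 -1.91 -3.366
vertex -4.231 -2.088 -2.59
endloop
endfacet
facet normal 0.086 0.684 -0.724
outer loop
vertex -4.16 -1.521 -3.192
vertex -2.524 -1.91 -3.366
vertex -4.544 -2.642 -4.296
endloop
endfacet
facet normal -0.238 -0.693 -0.681
outer loop
vertex -2.909 -3.032 -4.47
vertex -2.98 -3.599 -3.868
vertex -4.544 -2.642 -4.296
endloop
endfacet
facet normal 0.086 0.684 -0.725
outer loop
vertex -4.544 -2.642 -4.296
vertex -2.524 -1.91 -3.366
vertex -2.909 -3.032 -4.47
endloop
endfacet
facet normal 0.968 -0.230 -0.103
outer loop
vertex -2.909 -3.032 -4.47
vertex -2.596 -2.478 -2.764
vertex -2.98 -3.599 -3.868
endloop
endfacet
facet normal 0.967 -0.231 -0.102
outer loop
vertex -2.524 -1.91 -3.366
vertex -2.596 -2.478 -2.764
vertex -2.909 -3.032 -4.47
endloop
endfacet
facet normal 0.207 0.431 -0.878
outer loop
vertex -1.806 -2.924 -0.971
vertex -2.279 -2.438 -0.844
vertex -1.607 -2.437 -0.685
endloop
endfacet
facet normal 0.715 -0.547 0.434
outer loop
vertex -1.806 -2.924 -0.971
vertex -1.607 -2.437 -0.685
vertex -2.521 -2.942 0.184
endloop
endfacet
facet normal 0.207 0.432 -0.878
outer loop
vertex -1.607 -2.437 -0.685
vertex -2.279 -2.438 -0.844
vertex -1.914 -1.95 -0.518
endloop
endfacet
facet normal 0.639 0.144 0.756
outer loop
vertex -1.607 -2.437 -0.685
vertex -1.914 -1.95 -0.518
vertex -2.521 -2.942 0.184
endloop
endfacet
facet normal 0.207 0.431 -0.878
outer loop
vertex -1.914 -1.95 -0.518
vertex -2.279 -2.438 -0.844
vertex -2.496 -1.831 -0.597
endloop
endfacet
facet normal 0.007 0.575 0.818
outer loop
vertex -1.914 -1.95 -0.518
vertex -2.496 -1.831 -0.597
vertex -2.521 -2.942 0.184
endloop
endfacet
facet normal 0.208 0.431 -0.878
outer loop
vertex -2.496 -1.831 -0.597
vertex -2.279 -2.438 -0.844
vertex -2.914 -2.169 -0.862
endloop
endfacet
facet normal -0.703 0.419 0.574
outer loop
vertex -2.496 -1.831 -0.597
vertex -2.914 -2.169 -0.862
vertex -2.521 -2.942 0.184
endloop
endfacet
facet normal 0.208 0.432 -0.878
outer loop
vertex -2.914 -2.169 -0.862
vertex -2.279 -2.438 -0.844
vertex -2.853 -2.709 -1.113
endloop
endfacet
facet normal -0.956 -0.205 0.208
outer loop
vertex -2.914 -2.169 -0.862
vertex -2.853 -2.709 -1.113
vertex -2.521 -2.942 0.184
endloop
endfacet
facet normal 0.208 0.431 -0.878
outer loop
vertex -2.853 -2.709 -1.113
vertex -2.279 -2.438 -0.844
vertex -2.36 -3.045 -1.161
endloop
endfacet
facet normal -0.563 -0.826 -0.004
outer loop
vertex -2.853 -2.709 -1.113
vertex -2.36 -3.045 -1.161
vertex -2.521 -2.942 0.184
endloop
endfacet
facet normal 0.207 0.431 -0.878
outer loop
vertex -2.36 -3.045 -1.161
vertex -2.279 -2.438 -0.844
vertex -1.806 -2.924 -0.971
endloop
endfacet
facet normal 0.181 -0.979 0.097
outer loop
vertex -2.36 -3.045 -1.161
vertex -1.806 -2.924 -0.971
vertex -2.521 -2.942 0.184
endloop
endfacet
facet normal -0.762 0.345 0.547
outer loop
vertex -3.684 2.697 -1.868
vertex -3.169 4.452 -2.256
vertex -4.919 2.681 -3.578
endloop
endfacet
facet normal -0.275 -0.939 0.208
outer loop
vertex -4.271 2.388 -4.044
vertex -3.684 2.697 -1.868
vertex -4.919 2.681 -3.578
endloop
endfacet
facet normal -0.763 0.345 0.547
outer loop
vertex -4.919 2.681 -3.578
vertex -3.169 4.452 -2.256
vertex -4.404 4.436 -3.967
endloop
endfacet
facet normal -0.586 -0.008 -0.810
outer loop
vertex -4.404 4.436 -3.967
vertex -4.271 2.388 -4.044
vertex -4.919 2.681 -3.578
endloop
endfacet
facet normal 0.586 0.007 0.810
outer loop
vertex -3.684 2.697 -1.868
vertex -2.521 4.159 -2.722
vertex -3.169 4.452 -2.256
endloop
endfacet
facet normal -0.275 -0.939 0.208
outer loop
vertex -3.036 2.404 -2.333
vertex -3.684 2.697 -1.868
vertex -4.271 2.388 -4.044
endloop
endfacet
facet normal 0.585 0.008 0.811
outer loop
vertex -3.036 2.404 -2.333
vertex -2.521 4.159 -2.722
vertex -3.684 2.697 -1.868
endloop
endfacet
facet normal 0.275 0.939 -0.207
outer loop
vertex -3.169 4.452 -2.256
vertex -2.521 4.159 -2.722
vertex -4.404 4.436 -3.967
endloop
endfacet
facet normal -0.585 -0.008 -0.811
outer loop
vertex -3.756 4.143 -4.432
vertex -4.271 2.388 -4.044
vertex -4.404 4.436 -3.967
endloop
endfacet
facet normal 0.275 0.939 -0.208
outer loop
vertex -4.404 4.436 -3.967
vertex -2.521 4.159 -2.722
vertex -3.756 4.143 -4.432
endloop
endfacet
facet normal 0.763 -0.345 -0.547
outer loop
vertex -3.756 4.143 -4.432
vertex -3.036 2.404 -2.333
vertex -4.271 2.388 -4.044
endloop
endfacet
facet normal 0.762 -0.345 -0.547
outer loop
vertex -2.521 4.159 -2.722
vertex -3.036 2.404 -2.333
vertex -3.756 4.143 -4.432
endloop
endfacet

endsolid


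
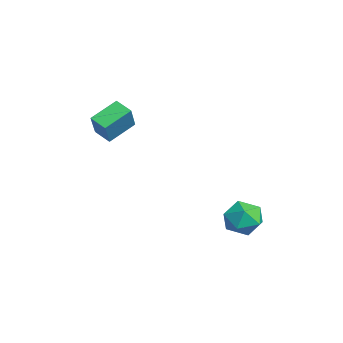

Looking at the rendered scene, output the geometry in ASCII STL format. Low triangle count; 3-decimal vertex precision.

solid 
facet normal -0.546 0.205 -0.812
outer loop
vertex -4.019 -2.929 2.768
vertex -4.664 -1.551 3.549
vertex -3.234 -2.345 2.387
endloop
endfacet
facet normal 0.377 -0.805 -0.457
outer loop
vertex -2.316 -2.689 3.751
vertex -4.019 -2.929 2.768
vertex -3.234 -2.345 2.387
endloop
endfacet
facet normal -0.547 0.204 -0.812
outer loop
vertex -3.234 -2.345 2.387
vertex -4.664 -1.551 3.549
vertex -3.879 -0.968 3.167
endloop
endfacet
facet normal 0.748 0.556 -0.363
outer loop
vertex -3.879 -0.968 3.167
vertex -2.316 -2.689 3.751
vertex -3.234 -2.345 2.387
endloop
endfacet
facet normal -0.748 -0.556 0.363
outer loop
vertex -4.019 -2.929 2.768
vertex -3.746 -1.895 4.913
vertex -4.664 -1.551 3.549
endloop
endfacet
facet normal 0.377 -0.806 -0.456
outer loop
vertex -3.101 -3.272 4.133
vertex -4.019 -2.929 2.768
vertex -2.316 -2.689 3.751
endloop
endfacet
facet normal -0.748 -0.556 0.363
outer loop
vertex -3.101 -3.272 4.133
vertex -3.746 -1.895 4.913
vertex -4.019 -2.929 2.768
endloop
endfacet
facet normal -0.376 0.806 0.457
outer loop
vertex -4.664 -1.551 3.549
vertex -3.746 -1.895 4.913
vertex -3.879 -0.968 3.167
endloop
endfacet
facet normal 0.748 0.556 -0.363
outer loop
vertex -2.961 -1.311 4.532
vertex -2.316 -2.689 3.751
vertex -3.879 -0.968 3.167
endloop
endfacet
facet normal -0.378 0.806 0.456
outer loop
vertex -3.879 -0.968 3.167
vertex -3.746 -1.895 4.913
vertex -2.961 -1.311 4.532
endloop
endfacet
facet normal 0.547 -0.204 0.812
outer loop
vertex -2.961 -1.311 4.532
vertex -3.101 -3.272 4.133
vertex -2.316 -2.689 3.751
endloop
endfacet
facet normal 0.546 -0.204 0.812
outer loop
vertex -3.746 -1.895 4.913
vertex -3.101 -3.272 4.133
vertex -2.961 -1.311 4.532
endloop
endfacet
facet normal 0.103 0.220 0.970
outer loop
vertex -0.72 4.626 -1.571
vertex -1.215 3.631 -1.293
vertex -0.078 3.687 -1.426
endloop
endfacet
facet normal 0.625 0.517 0.585
outer loop
vertex -0.72 4.626 -1.571
vertex -0.078 3.687 -1.426
vertex 0.142 4.402 -2.294
endloop
endfacet
facet normal 0.325 0.941 0.095
outer loop
vertex -0.72 4.626 -1.571
vertex 0.142 4.402 -2.294
vertex -0.859 4.788 -2.697
endloop
endfacet
facet normal -0.384 0.906 0.178
outer loop
vertex -0.72 4.626 -1.571
vertex -0.859 4.788 -2.697
vertex -1.698 4.311 -2.078
endloop
endfacet
facet normal -0.521 0.460 0.719
outer loop
vertex -0.72 4.626 -1.571
vertex -1.698 4.311 -2.078
vertex -1.215 3.631 -1.293
endloop
endfacet
facet normal 0.970 -0.005 0.242
outer loop
vertex 0.142 4.402 -2.294
vertex -0.078 3.687 -1.426
vertex 0.178 3.269 -2.462
endloop
endfacet
facet normal 0.125 -0.485 0.866
outer loop
vertex -0.078 3.687 -1.426
vertex -1.215 3.631 -1.293
vertex -0.661 2.792 -1.843
endloop
endfacet
facet normal -0.883 -0.096 0.460
outer loop
vertex -1.215 3.631 -1.293
vertex -1.698 4.311 -2.078
vertex -1.662 3.178 -2.246
endloop
endfacet
facet normal -0.661 0.624 -0.415
outer loop
vertex -1.698 4.311 -2.078
vertex -0.859 4.788 -2.697
vertex -1.442 3.893 -3.114
endloop
endfacet
facet normal 0.484 0.680 -0.550
outer loop
vertex -0.859 4.788 -2.697
vertex 0.142 4.402 -2.294
vertex -0.305 3.949 -3.247
endloop
endfacet
facet normal 0.384 -0.906 -0.178
outer loop
vertex -0.8 2.954 -2.969
vertex 0.178 3.269 -2.462
vertex -0.661 2.792 -1.843
endloop
endfacet
facet normal -0.325 -0.941 -0.095
outer loop
vertex -0.8 2.954 -2.969
vertex -0.661 2.792 -1.843
vertex -1.662 3.178 -2.246
endloop
endfacet
facet normal -0.625 -0.517 -0.585
outer loop
vertex -0.8 2.954 -2.969
vertex -1.662 3.178 -2.246
vertex -1.442 3.893 -3.114
endloop
endfacet
facet normal -0.103 -0.220 -0.970
outer loop
vertex -0.8 2.954 -2.969
vertex -1.442 3.893 -3.114
vertex -0.305 3.949 -3.247
endloop
endfacet
facet normal 0.521 -0.460 -0.719
outer loop
vertex -0.8 2.954 -2.969
vertex -0.305 3.949 -3.247
vertex 0.178 3.269 -2.462
endloop
endfacet
facet normal 0.661 -0.624 0.415
outer loop
vertex -0.661 2.792 -1.843
vertex 0.178 3.269 -2.462
vertex -0.078 3.687 -1.426
endloop
endfacet
facet normal -0.484 -0.680 0.550
outer loop
vertex -1.662 3.178 -2.246
vertex -0.661 2.792 -1.843
vertex -1.215 3.631 -1.293
endloop
endfacet
facet normal -0.970 0.005 -0.242
outer loop
vertex -1.442 3.893 -3.114
vertex -1.662 3.178 -2.246
vertex -1.698 4.311 -2.078
endloop
endfacet
facet normal -0.125 0.485 -0.866
outer loop
vertex -0.305 3.949 -3.247
vertex -1.442 3.893 -3.114
vertex -0.859 4.788 -2.697
endloop
endfacet
facet normal 0.883 0.096 -0.460
outer loop
vertex 0.178 3.269 -2.462
vertex -0.305 3.949 -3.247
vertex 0.142 4.402 -2.294
endloop
endfacet

endsolid
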